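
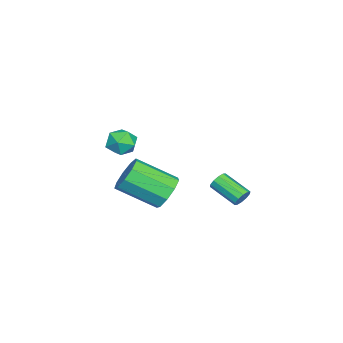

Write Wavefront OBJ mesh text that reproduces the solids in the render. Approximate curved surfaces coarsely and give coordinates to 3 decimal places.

v -2.737 2.526 -2.834
v -2.459 2.628 -2.407
v -3.005 1.316 -1.738
v -3.283 1.214 -2.166
v -2.747 2.765 -2.373
v -3.293 1.454 -1.704
v -3.032 2.811 -2.515
v -3.578 1.5 -1.846
v -3.204 2.748 -2.779
v -3.75 1.437 -2.11
v -3.197 2.6 -3.064
v -3.744 1.289 -2.395
v -3.015 2.424 -3.262
v -3.561 1.112 -2.593
v -2.727 2.286 -3.296
v -3.273 0.975 -2.627
v -2.442 2.24 -3.154
v -2.988 0.929 -2.485
v -2.27 2.303 -2.89
v -2.816 0.992 -2.221
v -2.276 2.451 -2.605
v -2.823 1.14 -1.936
v 2.461 -0.82 3.485
v 3.226 -0.691 3.427
v 2.654 -2.049 3.293
v 3.419 -1.92 3.235
v 3.062 -1.837 3.921
v 2.943 -1.078 4.04
v 2.937 -1.662 2.68
v 2.818 -0.903 2.799
v 3.521 -1.212 2.929
v 3.597 -1.32 3.696
v 2.283 -1.42 3.024
v 2.359 -1.528 3.791
v 0.152 -0.153 -1.217
v 1.067 0.082 -1.049
v 1.343 -1.771 0.045
v 0.428 -2.007 -0.123
v 0.684 0.31 -0.567
v 0.961 -1.543 0.528
v 0.052 0.321 -0.389
v 0.329 -1.532 0.706
v -0.533 0.11 -0.598
v -0.257 -1.743 0.496
v -0.798 -0.224 -1.098
v -0.522 -2.078 -0.003
v -0.618 -0.525 -1.653
v -0.342 -2.379 -0.558
v -0.079 -0.652 -2.004
v 0.198 -2.506 -0.91
v 0.569 -0.546 -1.987
v 0.845 -2.399 -0.893
v 1.022 -0.256 -1.61
v 1.298 -2.109 -0.516
f 2 1 5
f 2 5 3
f 3 5 6
f 3 6 4
f 5 1 7
f 5 7 6
f 6 7 8
f 6 8 4
f 7 1 9
f 7 9 8
f 8 9 10
f 8 10 4
f 9 1 11
f 9 11 10
f 10 11 12
f 10 12 4
f 11 1 13
f 11 13 12
f 12 13 14
f 12 14 4
f 13 1 15
f 13 15 14
f 14 15 16
f 14 16 4
f 15 1 17
f 15 17 16
f 16 17 18
f 16 18 4
f 17 1 19
f 17 19 18
f 18 19 20
f 18 20 4
f 19 1 21
f 19 21 20
f 20 21 22
f 20 22 4
f 21 1 2
f 21 2 22
f 22 2 3
f 22 3 4
f 23 34 28
f 23 28 24
f 23 24 30
f 23 30 33
f 23 33 34
f 24 28 32
f 28 34 27
f 34 33 25
f 33 30 29
f 30 24 31
f 26 32 27
f 26 27 25
f 26 25 29
f 26 29 31
f 26 31 32
f 27 32 28
f 25 27 34
f 29 25 33
f 31 29 30
f 32 31 24
f 36 35 39
f 36 39 37
f 37 39 40
f 37 40 38
f 39 35 41
f 39 41 40
f 40 41 42
f 40 42 38
f 41 35 43
f 41 43 42
f 42 43 44
f 42 44 38
f 43 35 45
f 43 45 44
f 44 45 46
f 44 46 38
f 45 35 47
f 45 47 46
f 46 47 48
f 46 48 38
f 47 35 49
f 47 49 48
f 48 49 50
f 48 50 38
f 49 35 51
f 49 51 50
f 50 51 52
f 50 52 38
f 51 35 53
f 51 53 52
f 52 53 54
f 52 54 38
f 53 35 36
f 53 36 54
f 54 36 37
f 54 37 38



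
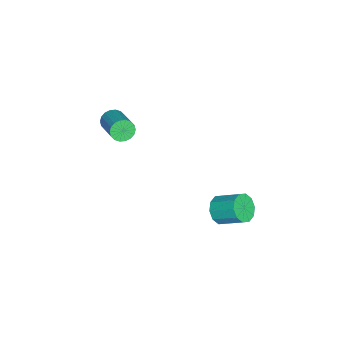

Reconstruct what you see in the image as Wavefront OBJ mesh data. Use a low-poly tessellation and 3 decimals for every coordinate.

v -0.228 -3.816 2.053
v 0.269 -4.172 1.585
v 1.865 -3.12 2.479
v 1.368 -2.764 2.947
v 0.184 -3.892 1.407
v 1.78 -2.84 2.301
v 0.018 -3.597 1.357
v 1.613 -2.545 2.251
v -0.197 -3.345 1.445
v 1.398 -2.293 2.339
v -0.419 -3.186 1.653
v 1.177 -2.135 2.547
v -0.602 -3.152 1.94
v 0.994 -2.101 2.834
v -0.711 -3.25 2.25
v 0.884 -2.198 3.144
v -0.725 -3.46 2.521
v 0.871 -2.408 3.415
v -0.64 -3.74 2.699
v 0.956 -2.688 3.593
v -0.473 -4.035 2.749
v 1.122 -2.983 3.643
v -0.258 -4.287 2.661
v 1.337 -3.235 3.555
v -0.037 -4.445 2.453
v 1.559 -3.394 3.347
v 0.146 -4.479 2.166
v 1.742 -3.428 3.06
v 0.256 -4.382 1.856
v 1.851 -3.33 2.75
v 2.066 3.193 -2.624
v 2.74 2.71 -2.104
v 3.049 4.183 -1.135
v 2.374 4.667 -1.656
v 3.017 2.964 -2.579
v 3.326 4.437 -1.61
v 2.93 3.306 -3.071
v 3.239 4.779 -2.102
v 2.513 3.605 -3.393
v 2.822 5.078 -2.424
v 1.925 3.747 -3.421
v 2.234 5.22 -2.452
v 1.391 3.677 -3.145
v 1.7 5.15 -2.176
v 1.114 3.423 -2.67
v 1.423 4.896 -1.701
v 1.201 3.081 -2.178
v 1.51 4.554 -1.209
v 1.618 2.782 -1.856
v 1.927 4.255 -0.887
v 2.206 2.64 -1.828
v 2.515 4.113 -0.859
f 2 1 5
f 2 5 3
f 3 5 6
f 3 6 4
f 5 1 7
f 5 7 6
f 6 7 8
f 6 8 4
f 7 1 9
f 7 9 8
f 8 9 10
f 8 10 4
f 9 1 11
f 9 11 10
f 10 11 12
f 10 12 4
f 11 1 13
f 11 13 12
f 12 13 14
f 12 14 4
f 13 1 15
f 13 15 14
f 14 15 16
f 14 16 4
f 15 1 17
f 15 17 16
f 16 17 18
f 16 18 4
f 17 1 19
f 17 19 18
f 18 19 20
f 18 20 4
f 19 1 21
f 19 21 20
f 20 21 22
f 20 22 4
f 21 1 23
f 21 23 22
f 22 23 24
f 22 24 4
f 23 1 25
f 23 25 24
f 24 25 26
f 24 26 4
f 25 1 27
f 25 27 26
f 26 27 28
f 26 28 4
f 27 1 29
f 27 29 28
f 28 29 30
f 28 30 4
f 29 1 2
f 29 2 30
f 30 2 3
f 30 3 4
f 32 31 35
f 32 35 33
f 33 35 36
f 33 36 34
f 35 31 37
f 35 37 36
f 36 37 38
f 36 38 34
f 37 31 39
f 37 39 38
f 38 39 40
f 38 40 34
f 39 31 41
f 39 41 40
f 40 41 42
f 40 42 34
f 41 31 43
f 41 43 42
f 42 43 44
f 42 44 34
f 43 31 45
f 43 45 44
f 44 45 46
f 44 46 34
f 45 31 47
f 45 47 46
f 46 47 48
f 46 48 34
f 47 31 49
f 47 49 48
f 48 49 50
f 48 50 34
f 49 31 51
f 49 51 50
f 50 51 52
f 50 52 34
f 51 31 32
f 51 32 52
f 52 32 33
f 52 33 34



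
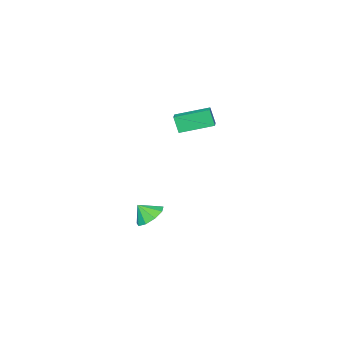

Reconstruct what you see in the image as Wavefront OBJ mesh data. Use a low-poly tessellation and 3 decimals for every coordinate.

v -2.126 -3.144 -4.179
v -1.392 -2.581 -4.28
v -1.654 -3.616 -3.381
v -1.812 -2.322 -3.878
v -2.378 -2.447 -3.617
v -2.826 -2.898 -3.618
v -2.947 -3.464 -3.882
v -2.684 -3.88 -4.285
v -2.159 -3.952 -4.638
v -1.619 -3.645 -4.776
v -1.316 -3.104 -4.634
v -4.928 -1.194 2.672
v -4.914 -1.611 3.657
v -4.267 -0.452 2.976
v -4.253 -0.869 3.962
v -3.447 -2.311 2.178
v -3.433 -2.728 3.164
v -2.786 -1.569 2.483
v -2.772 -1.986 3.468
f 2 1 4
f 2 4 3
f 4 1 5
f 4 5 3
f 5 1 6
f 5 6 3
f 6 1 7
f 6 7 3
f 7 1 8
f 7 8 3
f 8 1 9
f 8 9 3
f 9 1 10
f 9 10 3
f 10 1 11
f 10 11 3
f 11 1 2
f 11 2 3
f 13 15 12
f 16 13 12
f 12 15 14
f 14 16 12
f 13 19 15
f 17 13 16
f 17 19 13
f 15 19 14
f 18 16 14
f 14 19 18
f 18 17 16
f 19 17 18



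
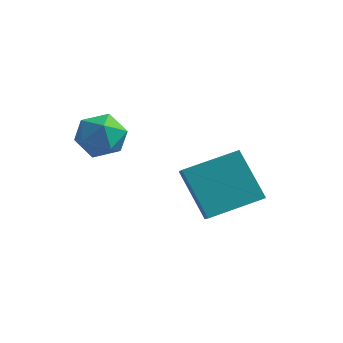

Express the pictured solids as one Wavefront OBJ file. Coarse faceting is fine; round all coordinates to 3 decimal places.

v -2.178 -1.519 2.484
v -1.549 -2.119 2.884
v -3.191 -2.681 2.336
v -2.562 -3.281 2.736
v -2.972 -2.596 3.264
v -2.346 -1.878 3.355
v -2.394 -2.922 1.865
v -1.768 -2.204 1.956
v -1.682 -2.986 2.501
v -2.039 -2.784 3.366
v -2.701 -2.016 1.854
v -3.058 -1.814 2.719
v 0.858 -1.155 -1.089
v -0.386 -0.59 0.546
v 0.362 -0.395 -1.728
v -0.881 0.17 -0.093
v 2.261 0.25 -0.507
v 1.018 0.815 1.128
v 1.766 1.01 -1.146
v 0.522 1.575 0.489
f 1 12 6
f 1 6 2
f 1 2 8
f 1 8 11
f 1 11 12
f 2 6 10
f 6 12 5
f 12 11 3
f 11 8 7
f 8 2 9
f 4 10 5
f 4 5 3
f 4 3 7
f 4 7 9
f 4 9 10
f 5 10 6
f 3 5 12
f 7 3 11
f 9 7 8
f 10 9 2
f 14 16 13
f 17 14 13
f 13 16 15
f 15 17 13
f 14 20 16
f 18 14 17
f 18 20 14
f 16 20 15
f 19 17 15
f 15 20 19
f 19 18 17
f 20 18 19



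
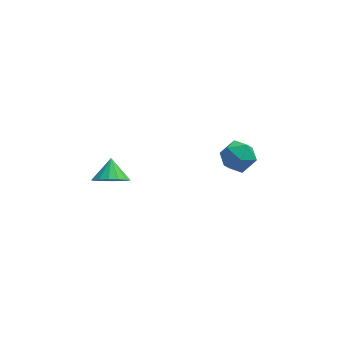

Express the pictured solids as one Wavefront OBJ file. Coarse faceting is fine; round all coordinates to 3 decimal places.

v -3.858 -1.945 1.963
v -3.052 -2.338 2.405
v -3.822 -0.935 2.797
v -2.864 -2.035 2.03
v -2.943 -1.708 1.637
v -3.267 -1.444 1.331
v -3.749 -1.314 1.195
v -4.26 -1.354 1.264
v -4.664 -1.552 1.521
v -4.851 -1.855 1.896
v -4.773 -2.182 2.289
v -4.449 -2.446 2.595
v -3.967 -2.575 2.732
v -3.455 -2.536 2.662
v 2.001 3.202 -1.352
v 2.882 3.656 -1.86
v 3.058 1.904 -0.68
v 3.939 2.358 -1.188
v 3.456 2.886 -0.334
v 2.803 3.688 -0.749
v 3.137 1.872 -1.791
v 2.484 2.674 -2.206
v 3.585 2.834 -2.132
v 3.781 3.461 -1.231
v 2.159 2.099 -1.309
v 2.355 2.726 -0.408
f 2 1 4
f 2 4 3
f 4 1 5
f 4 5 3
f 5 1 6
f 5 6 3
f 6 1 7
f 6 7 3
f 7 1 8
f 7 8 3
f 8 1 9
f 8 9 3
f 9 1 10
f 9 10 3
f 10 1 11
f 10 11 3
f 11 1 12
f 11 12 3
f 12 1 13
f 12 13 3
f 13 1 14
f 13 14 3
f 14 1 2
f 14 2 3
f 15 26 20
f 15 20 16
f 15 16 22
f 15 22 25
f 15 25 26
f 16 20 24
f 20 26 19
f 26 25 17
f 25 22 21
f 22 16 23
f 18 24 19
f 18 19 17
f 18 17 21
f 18 21 23
f 18 23 24
f 19 24 20
f 17 19 26
f 21 17 25
f 23 21 22
f 24 23 16



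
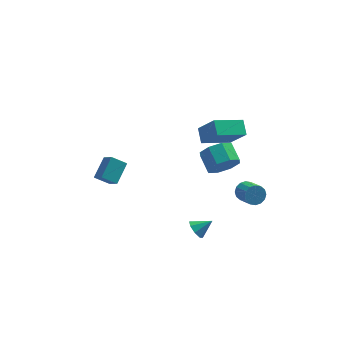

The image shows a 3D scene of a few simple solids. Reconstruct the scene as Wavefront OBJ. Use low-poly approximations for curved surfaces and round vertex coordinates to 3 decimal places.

v -3.253 1.813 -3.372
v -4.105 1.939 -2.808
v -3.623 2.6 -4.109
v -4.475 2.727 -3.545
v -2.585 2.853 -2.595
v -3.437 2.98 -2.031
v -2.955 3.641 -3.332
v -3.807 3.767 -2.768
v 0.439 -3.724 -2.44
v 0.758 -4.048 -2.876
v 1.321 -3.636 -1.86
v 0.764 -3.572 -2.958
v 0.58 -3.186 -2.736
v 0.313 -3.115 -2.341
v 0.119 -3.401 -2.004
v 0.113 -3.876 -1.922
v 0.298 -4.262 -2.144
v 0.565 -4.333 -2.539
v 1.196 0.003 1.492
v 1.941 -0.794 2.835
v 1.134 0.837 2.022
v 1.878 0.04 3.365
v 2.862 0.52 0.875
v 3.606 -0.277 2.218
v 2.799 1.354 1.405
v 3.544 0.557 2.748
v 3.226 -2.68 -0.397
v 3.562 -2.327 0.002
v 3.93 -3.327 0.576
v 3.594 -3.68 0.177
v 3.268 -2.356 0.141
v 3.637 -3.355 0.715
v 2.963 -2.471 0.136
v 3.332 -3.47 0.71
v 2.729 -2.642 -0.012
v 3.097 -3.642 0.562
v 2.627 -2.824 -0.263
v 2.996 -3.823 0.311
v 2.686 -2.967 -0.55
v 3.055 -3.967 0.024
v 2.89 -3.033 -0.796
v 3.258 -4.033 -0.222
v 3.183 -3.005 -0.935
v 3.552 -4.004 -0.361
v 3.488 -2.89 -0.93
v 3.857 -3.889 -0.356
v 3.723 -2.718 -0.782
v 4.091 -3.718 -0.208
v 3.824 -2.537 -0.531
v 4.193 -3.536 0.043
v 3.765 -2.393 -0.244
v 4.134 -3.393 0.33
v 2.959 3.171 -3.821
v 3.448 3.69 -4.577
v 3.13 4.808 -4.016
v 2.641 4.289 -3.259
v 2.682 3.557 -4.746
v 2.364 4.674 -4.185
v 2.078 3.198 -4.372
v 1.76 4.315 -3.811
v 1.99 2.823 -3.675
v 1.672 3.94 -3.114
v 2.47 2.652 -3.064
v 2.152 3.77 -2.503
v 3.236 2.786 -2.895
v 2.918 3.903 -2.334
v 3.84 3.145 -3.269
v 3.522 4.262 -2.708
v 3.928 3.52 -3.966
v 3.61 4.637 -3.405
f 2 4 1
f 5 2 1
f 1 4 3
f 3 5 1
f 2 8 4
f 6 2 5
f 6 8 2
f 4 8 3
f 7 5 3
f 3 8 7
f 7 6 5
f 8 6 7
f 10 9 12
f 10 12 11
f 12 9 13
f 12 13 11
f 13 9 14
f 13 14 11
f 14 9 15
f 14 15 11
f 15 9 16
f 15 16 11
f 16 9 17
f 16 17 11
f 17 9 18
f 17 18 11
f 18 9 10
f 18 10 11
f 20 22 19
f 23 20 19
f 19 22 21
f 21 23 19
f 20 26 22
f 24 20 23
f 24 26 20
f 22 26 21
f 25 23 21
f 21 26 25
f 25 24 23
f 26 24 25
f 28 27 31
f 28 31 29
f 29 31 32
f 29 32 30
f 31 27 33
f 31 33 32
f 32 33 34
f 32 34 30
f 33 27 35
f 33 35 34
f 34 35 36
f 34 36 30
f 35 27 37
f 35 37 36
f 36 37 38
f 36 38 30
f 37 27 39
f 37 39 38
f 38 39 40
f 38 40 30
f 39 27 41
f 39 41 40
f 40 41 42
f 40 42 30
f 41 27 43
f 41 43 42
f 42 43 44
f 42 44 30
f 43 27 45
f 43 45 44
f 44 45 46
f 44 46 30
f 45 27 47
f 45 47 46
f 46 47 48
f 46 48 30
f 47 27 49
f 47 49 48
f 48 49 50
f 48 50 30
f 49 27 51
f 49 51 50
f 50 51 52
f 50 52 30
f 51 27 28
f 51 28 52
f 52 28 29
f 52 29 30
f 54 53 57
f 54 57 55
f 55 57 58
f 55 58 56
f 57 53 59
f 57 59 58
f 58 59 60
f 58 60 56
f 59 53 61
f 59 61 60
f 60 61 62
f 60 62 56
f 61 53 63
f 61 63 62
f 62 63 64
f 62 64 56
f 63 53 65
f 63 65 64
f 64 65 66
f 64 66 56
f 65 53 67
f 65 67 66
f 66 67 68
f 66 68 56
f 67 53 69
f 67 69 68
f 68 69 70
f 68 70 56
f 69 53 54
f 69 54 70
f 70 54 55
f 70 55 56



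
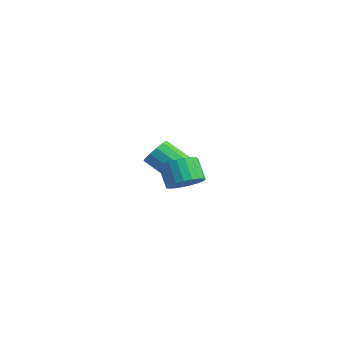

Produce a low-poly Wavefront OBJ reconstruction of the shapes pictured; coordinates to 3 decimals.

v -2.506 -0.036 -3.8
v -1.97 0.062 -3.084
v -3.318 -0.746 -1.964
v -3.854 -0.844 -2.68
v -2.247 0.485 -3.113
v -3.595 -0.323 -1.993
v -2.607 0.743 -3.36
v -3.955 -0.065 -2.24
v -2.935 0.753 -3.747
v -4.283 -0.055 -2.627
v -3.127 0.513 -4.151
v -4.475 -0.295 -3.031
v -3.121 0.099 -4.443
v -4.469 -0.709 -3.323
v -2.92 -0.358 -4.531
v -4.268 -1.166 -3.411
v -2.588 -0.713 -4.387
v -3.936 -1.521 -3.267
v -2.229 -0.853 -4.057
v -3.578 -1.661 -2.937
v -1.959 -0.734 -3.645
v -3.307 -1.542 -2.525
v -1.862 -0.393 -3.282
v -3.21 -1.201 -2.162
v 3.106 -3.694 -1.588
v 3.737 -3.074 -1.165
v 2.904 -2.947 -0.11
v 2.274 -3.566 -0.532
v 3.501 -2.821 -1.381
v 2.669 -2.694 -0.326
v 3.198 -2.719 -1.633
v 2.365 -2.592 -0.578
v 2.878 -2.785 -1.877
v 2.046 -2.658 -0.822
v 2.598 -3.009 -2.071
v 1.766 -2.882 -1.016
v 2.406 -3.351 -2.181
v 1.573 -3.224 -1.126
v 2.335 -3.752 -2.189
v 1.502 -3.625 -1.134
v 2.397 -4.143 -2.093
v 1.565 -4.016 -1.038
v 2.582 -4.457 -1.909
v 1.75 -4.329 -0.854
v 2.858 -4.638 -1.67
v 2.025 -4.511 -0.615
v 3.176 -4.656 -1.416
v 2.344 -4.529 -0.361
v 3.483 -4.508 -1.193
v 2.65 -4.381 -0.137
v 3.724 -4.218 -1.037
v 2.892 -4.091 0.018
v 3.859 -3.839 -0.977
v 3.026 -3.712 0.079
v 3.863 -3.434 -1.022
v 3.031 -3.307 0.033
f 2 1 5
f 2 5 3
f 3 5 6
f 3 6 4
f 5 1 7
f 5 7 6
f 6 7 8
f 6 8 4
f 7 1 9
f 7 9 8
f 8 9 10
f 8 10 4
f 9 1 11
f 9 11 10
f 10 11 12
f 10 12 4
f 11 1 13
f 11 13 12
f 12 13 14
f 12 14 4
f 13 1 15
f 13 15 14
f 14 15 16
f 14 16 4
f 15 1 17
f 15 17 16
f 16 17 18
f 16 18 4
f 17 1 19
f 17 19 18
f 18 19 20
f 18 20 4
f 19 1 21
f 19 21 20
f 20 21 22
f 20 22 4
f 21 1 23
f 21 23 22
f 22 23 24
f 22 24 4
f 23 1 2
f 23 2 24
f 24 2 3
f 24 3 4
f 26 25 29
f 26 29 27
f 27 29 30
f 27 30 28
f 29 25 31
f 29 31 30
f 30 31 32
f 30 32 28
f 31 25 33
f 31 33 32
f 32 33 34
f 32 34 28
f 33 25 35
f 33 35 34
f 34 35 36
f 34 36 28
f 35 25 37
f 35 37 36
f 36 37 38
f 36 38 28
f 37 25 39
f 37 39 38
f 38 39 40
f 38 40 28
f 39 25 41
f 39 41 40
f 40 41 42
f 40 42 28
f 41 25 43
f 41 43 42
f 42 43 44
f 42 44 28
f 43 25 45
f 43 45 44
f 44 45 46
f 44 46 28
f 45 25 47
f 45 47 46
f 46 47 48
f 46 48 28
f 47 25 49
f 47 49 48
f 48 49 50
f 48 50 28
f 49 25 51
f 49 51 50
f 50 51 52
f 50 52 28
f 51 25 53
f 51 53 52
f 52 53 54
f 52 54 28
f 53 25 55
f 53 55 54
f 54 55 56
f 54 56 28
f 55 25 26
f 55 26 56
f 56 26 27
f 56 27 28



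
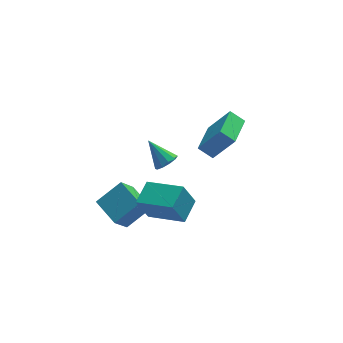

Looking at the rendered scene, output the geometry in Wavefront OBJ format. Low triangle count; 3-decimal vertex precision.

v -4.174 -1.142 -2.407
v -2.778 -0.788 -1.448
v -4.804 0.373 -2.048
v -3.408 0.727 -1.089
v -3.412 -0.507 -3.751
v -2.016 -0.153 -2.792
v -4.042 1.008 -3.392
v -2.646 1.362 -2.433
v -1.366 -0.703 1.661
v -0.97 -0.976 2.141
v -2.074 0.203 2.759
v -0.774 -0.638 1.989
v -0.804 -0.324 1.711
v -1.048 -0.155 1.414
v -1.414 -0.195 1.211
v -1.762 -0.429 1.18
v -1.958 -0.768 1.333
v -1.928 -1.082 1.611
v -1.684 -1.251 1.908
v -1.318 -1.211 2.111
v 1.706 1.748 -1.423
v 2.762 1.305 0.253
v 1.02 2.218 -0.867
v 2.077 1.775 0.809
v 2.703 3.425 -1.609
v 3.76 2.982 0.067
v 2.018 3.895 -1.053
v 3.074 3.452 0.623
v -0.864 -2.466 -1.74
v -1.493 -2.468 -0.29
v -2.418 -1.077 -2.412
v -3.047 -1.079 -0.963
v -0.033 -1.361 -1.377
v -0.662 -1.363 0.072
v -1.587 0.028 -2.05
v -2.216 0.026 -0.6
f 2 4 1
f 5 2 1
f 1 4 3
f 3 5 1
f 2 8 4
f 6 2 5
f 6 8 2
f 4 8 3
f 7 5 3
f 3 8 7
f 7 6 5
f 8 6 7
f 10 9 12
f 10 12 11
f 12 9 13
f 12 13 11
f 13 9 14
f 13 14 11
f 14 9 15
f 14 15 11
f 15 9 16
f 15 16 11
f 16 9 17
f 16 17 11
f 17 9 18
f 17 18 11
f 18 9 19
f 18 19 11
f 19 9 20
f 19 20 11
f 20 9 10
f 20 10 11
f 22 24 21
f 25 22 21
f 21 24 23
f 23 25 21
f 22 28 24
f 26 22 25
f 26 28 22
f 24 28 23
f 27 25 23
f 23 28 27
f 27 26 25
f 28 26 27
f 30 32 29
f 33 30 29
f 29 32 31
f 31 33 29
f 30 36 32
f 34 30 33
f 34 36 30
f 32 36 31
f 35 33 31
f 31 36 35
f 35 34 33
f 36 34 35



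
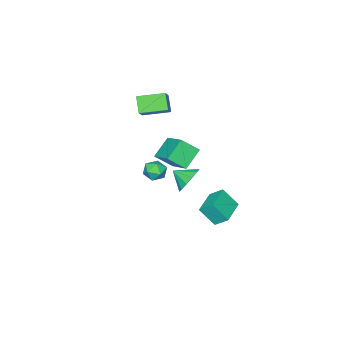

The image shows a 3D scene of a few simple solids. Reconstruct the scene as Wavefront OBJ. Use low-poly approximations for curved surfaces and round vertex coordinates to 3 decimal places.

v -2.123 3.648 -1.423
v -1.678 2.836 -0.321
v -2.383 4.423 -0.748
v -1.938 3.611 0.355
v -0.542 4.309 -1.575
v -0.097 3.497 -0.472
v -0.802 5.084 -0.899
v -0.357 4.272 0.203
v -3.209 -1.583 -0.833
v -4.432 -1.666 0.165
v -2.529 0.181 0.148
v -3.751 0.098 1.145
v -2.449 -2.358 0.035
v -3.671 -2.441 1.032
v -1.768 -0.594 1.015
v -2.991 -0.677 2.013
v 0.574 3.383 2.334
v 0.94 3.941 3.024
v 0.946 2.457 2.886
v 0.433 3.827 3.174
v -0.029 3.571 3.057
v -0.3 3.256 2.711
v -0.294 2.981 2.246
v -0.012 2.833 1.808
v 0.456 2.86 1.537
v 0.961 3.053 1.52
v 1.343 3.351 1.761
v 1.481 3.658 2.184
v 1.331 3.879 2.654
v -4.693 -3.372 3.87
v -3.598 -2.557 4.933
v -4.25 -2.719 2.913
v -3.156 -1.904 3.976
v -3.504 -4.596 3.584
v -2.41 -3.781 4.647
v -3.062 -3.943 2.627
v -1.967 -3.128 3.69
v -4.534 -3.724 -2.863
v -4.045 -3.098 -3.068
v -3.575 -4.222 -2.092
v -3.086 -3.596 -2.297
v -3.746 -3.464 -1.828
v -4.339 -3.157 -2.304
v -3.281 -4.163 -2.856
v -3.874 -3.856 -3.332
v -3.271 -3.369 -3.063
v -3.558 -2.938 -2.428
v -4.062 -4.382 -2.732
v -4.349 -3.951 -2.097
f 2 4 1
f 5 2 1
f 1 4 3
f 3 5 1
f 2 8 4
f 6 2 5
f 6 8 2
f 4 8 3
f 7 5 3
f 3 8 7
f 7 6 5
f 8 6 7
f 10 12 9
f 13 10 9
f 9 12 11
f 11 13 9
f 10 16 12
f 14 10 13
f 14 16 10
f 12 16 11
f 15 13 11
f 11 16 15
f 15 14 13
f 16 14 15
f 18 17 20
f 18 20 19
f 20 17 21
f 20 21 19
f 21 17 22
f 21 22 19
f 22 17 23
f 22 23 19
f 23 17 24
f 23 24 19
f 24 17 25
f 24 25 19
f 25 17 26
f 25 26 19
f 26 17 27
f 26 27 19
f 27 17 28
f 27 28 19
f 28 17 29
f 28 29 19
f 29 17 18
f 29 18 19
f 31 33 30
f 34 31 30
f 30 33 32
f 32 34 30
f 31 37 33
f 35 31 34
f 35 37 31
f 33 37 32
f 36 34 32
f 32 37 36
f 36 35 34
f 37 35 36
f 38 49 43
f 38 43 39
f 38 39 45
f 38 45 48
f 38 48 49
f 39 43 47
f 43 49 42
f 49 48 40
f 48 45 44
f 45 39 46
f 41 47 42
f 41 42 40
f 41 40 44
f 41 44 46
f 41 46 47
f 42 47 43
f 40 42 49
f 44 40 48
f 46 44 45
f 47 46 39



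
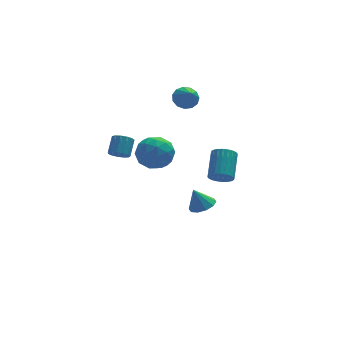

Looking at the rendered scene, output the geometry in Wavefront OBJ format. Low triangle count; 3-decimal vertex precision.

v 0.605 1.853 2.976
v 1.167 1.557 2.616
v 0.675 0.907 3.864
v 1.329 1.822 2.886
v 1.261 2.097 3.184
v 0.984 2.295 3.416
v 0.588 2.352 3.508
v 0.196 2.251 3.431
v -0.065 2.023 3.21
v -0.114 1.742 2.914
v 0.066 1.496 2.638
v 0.416 1.363 2.469
v 0.827 1.386 2.461
v 1.577 -1.64 -1.052
v 2.227 -1.755 -1.254
v 2.752 -0.456 -0.311
v 2.103 -0.34 -0.108
v 2.142 -1.584 -1.444
v 2.668 -0.284 -0.5
v 1.972 -1.421 -1.574
v 2.497 -0.121 -0.63
v 1.741 -1.291 -1.624
v 2.267 0.009 -0.68
v 1.486 -1.214 -1.587
v 2.011 0.085 -0.644
v 1.244 -1.202 -1.469
v 1.77 0.097 -0.525
v 1.053 -1.257 -1.287
v 1.579 0.043 -0.343
v 0.942 -1.37 -1.07
v 1.468 -0.071 -0.126
v 0.928 -1.524 -0.849
v 1.453 -0.225 0.094
v 1.012 -1.696 -0.66
v 1.538 -0.396 0.284
v 1.183 -1.859 -0.53
v 1.708 -0.559 0.414
v 1.413 -1.989 -0.48
v 1.939 -0.689 0.464
v 1.669 -2.065 -0.516
v 2.194 -0.766 0.427
v 1.91 -2.077 -0.635
v 2.436 -0.778 0.309
v 2.101 -2.023 -0.817
v 2.627 -0.723 0.127
v 2.212 -1.909 -1.034
v 2.738 -0.61 -0.09
v -2.1 -2.11 1.968
v -1.577 -2.403 2.832
v -2.803 -3.657 1.868
v -2.28 -3.95 2.732
v -3.056 -3.244 2.802
v -2.622 -2.288 2.863
v -1.758 -3.772 1.837
v -1.324 -2.816 1.898
v -1.366 -3.43 2.751
v -2.168 -3.104 3.347
v -2.212 -2.956 1.353
v -3.014 -2.63 1.949
v -1.777 -2.121 2.409
v -2.603 -3.939 2.291
v -3.059 -3.524 2.332
v -2.752 -3.697 2.84
v -2.391 -2.054 2.427
v -2.084 -2.226 2.935
v -2.953 -2.72 2.917
v -2.296 -3.834 1.765
v -1.989 -4.006 2.273
v -1.628 -2.363 1.86
v -1.321 -2.536 2.368
v -1.427 -3.34 1.783
v -1.345 -2.897 2.869
v -1.758 -3.806 2.81
v -1.452 -3.701 2.284
v -1.196 -3.139 2.32
v -1.817 -2.705 3.219
v -2.23 -3.614 3.161
v -2.686 -3.2 3.202
v -2.431 -2.638 3.238
v -1.693 -3.309 3.171
v -2.15 -2.446 1.539
v -2.563 -3.355 1.481
v -1.949 -3.422 1.462
v -1.694 -2.86 1.498
v -2.622 -2.254 1.89
v -3.035 -3.163 1.831
v -3.184 -2.921 2.38
v -2.928 -2.359 2.416
v -2.687 -2.751 1.529
v 1.116 0.211 -4.373
v 1.808 0.027 -4.064
v 0.664 0.429 -3.227
v 1.807 0.5 -4.155
v 1.541 0.863 -4.329
v 1.113 0.977 -4.519
v 0.686 0.798 -4.654
v 0.423 0.395 -4.681
v 0.425 -0.078 -4.59
v 0.69 -0.441 -4.416
v 1.118 -0.555 -4.226
v 1.545 -0.376 -4.091
v -3.352 0.048 0.401
v -3.031 0.3 -0.025
v -2.647 1.025 0.693
v -2.968 0.772 1.119
v -3.325 0.456 -0.025
v -2.941 1.18 0.694
v -3.628 0.481 0.111
v -3.244 1.206 0.829
v -3.843 0.37 0.339
v -3.458 1.094 1.057
v -3.902 0.156 0.586
v -3.518 0.88 1.304
v -3.786 -0.093 0.775
v -3.402 0.632 1.493
v -3.533 -0.296 0.845
v -3.149 0.428 1.563
v -3.222 -0.391 0.774
v -2.838 0.334 1.492
v -2.953 -0.346 0.584
v -2.569 0.378 1.303
v -2.81 -0.176 0.337
v -2.426 0.548 1.055
v -2.839 0.065 0.11
v -2.455 0.789 0.828
f 2 1 4
f 2 4 3
f 4 1 5
f 4 5 3
f 5 1 6
f 5 6 3
f 6 1 7
f 6 7 3
f 7 1 8
f 7 8 3
f 8 1 9
f 8 9 3
f 9 1 10
f 9 10 3
f 10 1 11
f 10 11 3
f 11 1 12
f 11 12 3
f 12 1 13
f 12 13 3
f 13 1 2
f 13 2 3
f 15 14 18
f 15 18 16
f 16 18 19
f 16 19 17
f 18 14 20
f 18 20 19
f 19 20 21
f 19 21 17
f 20 14 22
f 20 22 21
f 21 22 23
f 21 23 17
f 22 14 24
f 22 24 23
f 23 24 25
f 23 25 17
f 24 14 26
f 24 26 25
f 25 26 27
f 25 27 17
f 26 14 28
f 26 28 27
f 27 28 29
f 27 29 17
f 28 14 30
f 28 30 29
f 29 30 31
f 29 31 17
f 30 14 32
f 30 32 31
f 31 32 33
f 31 33 17
f 32 14 34
f 32 34 33
f 33 34 35
f 33 35 17
f 34 14 36
f 34 36 35
f 35 36 37
f 35 37 17
f 36 14 38
f 36 38 37
f 37 38 39
f 37 39 17
f 38 14 40
f 38 40 39
f 39 40 41
f 39 41 17
f 40 14 42
f 40 42 41
f 41 42 43
f 41 43 17
f 42 14 44
f 42 44 43
f 43 44 45
f 43 45 17
f 44 14 46
f 44 46 45
f 45 46 47
f 45 47 17
f 46 14 15
f 46 15 47
f 47 15 16
f 47 16 17
f 48 85 64
f 85 59 88
f 64 88 53
f 85 88 64
f 48 64 60
f 64 53 65
f 60 65 49
f 64 65 60
f 48 60 69
f 60 49 70
f 69 70 55
f 60 70 69
f 48 69 81
f 69 55 84
f 81 84 58
f 69 84 81
f 48 81 85
f 81 58 89
f 85 89 59
f 81 89 85
f 49 65 76
f 65 53 79
f 76 79 57
f 65 79 76
f 53 88 66
f 88 59 87
f 66 87 52
f 88 87 66
f 59 89 86
f 89 58 82
f 86 82 50
f 89 82 86
f 58 84 83
f 84 55 71
f 83 71 54
f 84 71 83
f 55 70 75
f 70 49 72
f 75 72 56
f 70 72 75
f 51 77 63
f 77 57 78
f 63 78 52
f 77 78 63
f 51 63 61
f 63 52 62
f 61 62 50
f 63 62 61
f 51 61 68
f 61 50 67
f 68 67 54
f 61 67 68
f 51 68 73
f 68 54 74
f 73 74 56
f 68 74 73
f 51 73 77
f 73 56 80
f 77 80 57
f 73 80 77
f 52 78 66
f 78 57 79
f 66 79 53
f 78 79 66
f 50 62 86
f 62 52 87
f 86 87 59
f 62 87 86
f 54 67 83
f 67 50 82
f 83 82 58
f 67 82 83
f 56 74 75
f 74 54 71
f 75 71 55
f 74 71 75
f 57 80 76
f 80 56 72
f 76 72 49
f 80 72 76
f 91 90 93
f 91 93 92
f 93 90 94
f 93 94 92
f 94 90 95
f 94 95 92
f 95 90 96
f 95 96 92
f 96 90 97
f 96 97 92
f 97 90 98
f 97 98 92
f 98 90 99
f 98 99 92
f 99 90 100
f 99 100 92
f 100 90 101
f 100 101 92
f 101 90 91
f 101 91 92
f 103 102 106
f 103 106 104
f 104 106 107
f 104 107 105
f 106 102 108
f 106 108 107
f 107 108 109
f 107 109 105
f 108 102 110
f 108 110 109
f 109 110 111
f 109 111 105
f 110 102 112
f 110 112 111
f 111 112 113
f 111 113 105
f 112 102 114
f 112 114 113
f 113 114 115
f 113 115 105
f 114 102 116
f 114 116 115
f 115 116 117
f 115 117 105
f 116 102 118
f 116 118 117
f 117 118 119
f 117 119 105
f 118 102 120
f 118 120 119
f 119 120 121
f 119 121 105
f 120 102 122
f 120 122 121
f 121 122 123
f 121 123 105
f 122 102 124
f 122 124 123
f 123 124 125
f 123 125 105
f 124 102 103
f 124 103 125
f 125 103 104
f 125 104 105



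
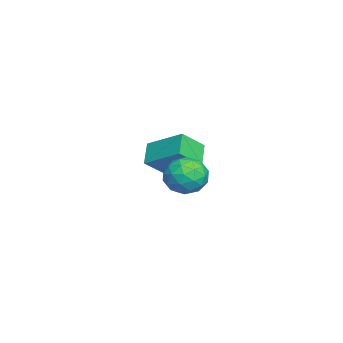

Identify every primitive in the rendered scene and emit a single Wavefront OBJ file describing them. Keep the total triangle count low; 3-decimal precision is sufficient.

v -0.339 -0.296 -0.907
v 0.12 -0.742 -1.033
v -0.98 -0.758 -1.607
v -0.521 -1.204 -1.733
v -0.823 -1.2 -1.155
v -0.427 -0.915 -0.722
v -0.433 -0.585 -1.918
v -0.037 -0.3 -1.485
v 0.061 -0.921 -1.657
v -0.18 -1.301 -1.186
v -0.68 -0.199 -1.454
v -0.921 -0.579 -0.983
v -0.053 -0.479 -0.909
v -0.807 -1.021 -1.731
v -0.984 -1.019 -1.391
v -0.715 -1.281 -1.465
v -0.375 -0.58 -0.726
v -0.105 -0.843 -0.8
v -0.659 -1.112 -0.872
v -0.755 -0.657 -1.84
v -0.485 -0.92 -1.914
v -0.145 -0.219 -1.175
v 0.124 -0.481 -1.249
v -0.201 -0.388 -1.768
v 0.182 -0.846 -1.35
v -0.195 -1.117 -1.761
v -0.143 -0.753 -1.87
v 0.09 -0.586 -1.616
v 0.04 -1.07 -1.073
v -0.336 -1.341 -1.484
v -0.514 -1.339 -1.144
v -0.281 -1.171 -0.89
v 0.006 -1.174 -1.44
v -0.524 -0.159 -1.156
v -0.9 -0.43 -1.567
v -0.579 -0.329 -1.75
v -0.346 -0.161 -1.496
v -0.665 -0.383 -0.879
v -1.042 -0.654 -1.29
v -0.95 -0.914 -1.024
v -0.717 -0.747 -0.77
v -0.866 -0.326 -1.2
v -3.921 -2.184 -1.748
v -3.441 -1.149 -1.105
v -4.356 -1.602 -2.361
v -3.875 -0.566 -1.717
v -3.265 -2.194 -2.223
v -2.784 -1.158 -1.579
v -3.699 -1.611 -2.835
v -3.219 -0.576 -2.192
f 1 38 17
f 38 12 41
f 17 41 6
f 38 41 17
f 1 17 13
f 17 6 18
f 13 18 2
f 17 18 13
f 1 13 22
f 13 2 23
f 22 23 8
f 13 23 22
f 1 22 34
f 22 8 37
f 34 37 11
f 22 37 34
f 1 34 38
f 34 11 42
f 38 42 12
f 34 42 38
f 2 18 29
f 18 6 32
f 29 32 10
f 18 32 29
f 6 41 19
f 41 12 40
f 19 40 5
f 41 40 19
f 12 42 39
f 42 11 35
f 39 35 3
f 42 35 39
f 11 37 36
f 37 8 24
f 36 24 7
f 37 24 36
f 8 23 28
f 23 2 25
f 28 25 9
f 23 25 28
f 4 30 16
f 30 10 31
f 16 31 5
f 30 31 16
f 4 16 14
f 16 5 15
f 14 15 3
f 16 15 14
f 4 14 21
f 14 3 20
f 21 20 7
f 14 20 21
f 4 21 26
f 21 7 27
f 26 27 9
f 21 27 26
f 4 26 30
f 26 9 33
f 30 33 10
f 26 33 30
f 5 31 19
f 31 10 32
f 19 32 6
f 31 32 19
f 3 15 39
f 15 5 40
f 39 40 12
f 15 40 39
f 7 20 36
f 20 3 35
f 36 35 11
f 20 35 36
f 9 27 28
f 27 7 24
f 28 24 8
f 27 24 28
f 10 33 29
f 33 9 25
f 29 25 2
f 33 25 29
f 44 46 43
f 47 44 43
f 43 46 45
f 45 47 43
f 44 50 46
f 48 44 47
f 48 50 44
f 46 50 45
f 49 47 45
f 45 50 49
f 49 48 47
f 50 48 49



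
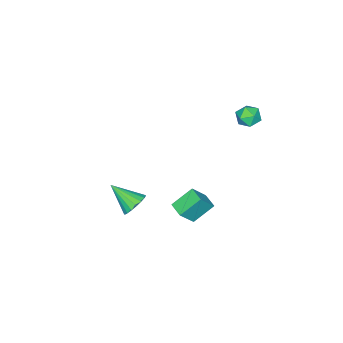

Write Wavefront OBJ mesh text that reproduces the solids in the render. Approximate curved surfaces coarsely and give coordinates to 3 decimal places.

v 0.98 -2.116 -4.34
v 1.614 -2.444 -4.904
v 1.16 -3.724 -3.2
v 1.832 -2.231 -4.638
v 1.881 -1.995 -4.312
v 1.752 -1.783 -3.992
v 1.47 -1.636 -3.742
v 1.09 -1.585 -3.609
v 0.689 -1.639 -3.622
v 0.346 -1.787 -3.777
v 0.128 -2 -4.043
v 0.078 -2.237 -4.368
v 0.208 -2.449 -4.688
v 0.49 -2.595 -4.939
v 0.869 -2.646 -5.071
v 1.271 -2.593 -5.059
v 2.243 2.301 -1.185
v 1.178 2.943 -0.226
v 2.682 3.172 -1.28
v 1.618 3.814 -0.321
v 3.122 1.986 0.001
v 2.058 2.628 0.96
v 3.562 2.857 -0.094
v 2.497 3.499 0.865
v -3.549 3.261 4.202
v -3.244 3.681 3.567
v -2.796 2.219 3.873
v -2.491 2.639 3.238
v -2.3 2.859 4.005
v -2.765 3.502 4.208
v -3.275 2.398 3.232
v -3.74 3.041 3.435
v -3.075 3.148 2.968
v -2.472 3.433 3.445
v -3.568 2.467 3.995
v -2.965 2.752 4.472
f 2 1 4
f 2 4 3
f 4 1 5
f 4 5 3
f 5 1 6
f 5 6 3
f 6 1 7
f 6 7 3
f 7 1 8
f 7 8 3
f 8 1 9
f 8 9 3
f 9 1 10
f 9 10 3
f 10 1 11
f 10 11 3
f 11 1 12
f 11 12 3
f 12 1 13
f 12 13 3
f 13 1 14
f 13 14 3
f 14 1 15
f 14 15 3
f 15 1 16
f 15 16 3
f 16 1 2
f 16 2 3
f 18 20 17
f 21 18 17
f 17 20 19
f 19 21 17
f 18 24 20
f 22 18 21
f 22 24 18
f 20 24 19
f 23 21 19
f 19 24 23
f 23 22 21
f 24 22 23
f 25 36 30
f 25 30 26
f 25 26 32
f 25 32 35
f 25 35 36
f 26 30 34
f 30 36 29
f 36 35 27
f 35 32 31
f 32 26 33
f 28 34 29
f 28 29 27
f 28 27 31
f 28 31 33
f 28 33 34
f 29 34 30
f 27 29 36
f 31 27 35
f 33 31 32
f 34 33 26



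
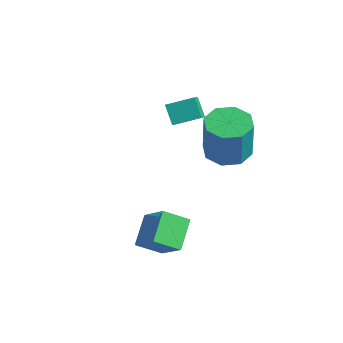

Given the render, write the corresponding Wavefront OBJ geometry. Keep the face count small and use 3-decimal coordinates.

v -1.607 -0.464 -2.119
v -0.512 -0.564 -1.013
v -1.008 0.262 -2.647
v 0.088 0.162 -1.541
v -1.028 -1.422 -2.779
v 0.068 -1.522 -1.673
v -0.428 -0.696 -3.307
v 0.667 -0.796 -2.201
v -4.242 3.404 -1.03
v -4.857 3.6 -0.376
v -3.605 4.259 -0.689
v -4.22 4.456 -0.034
v -3.74 2.764 -0.366
v -4.355 2.961 0.289
v -3.103 3.62 -0.024
v -3.718 3.816 0.63
v -1.224 3.156 -0.353
v -0.462 3.651 -0.39
v -0.293 3.52 1.357
v -1.056 3.024 1.393
v -1.031 4.044 -0.305
v -0.862 3.912 1.442
v -1.713 3.916 -0.249
v -1.545 3.785 1.498
v -2.109 3.343 -0.254
v -1.941 3.212 1.493
v -1.987 2.66 -0.317
v -1.818 2.529 1.43
v -1.418 2.268 -0.402
v -1.249 2.136 1.345
v -0.735 2.395 -0.458
v -0.567 2.264 1.289
v -0.339 2.968 -0.453
v -0.171 2.837 1.294
f 2 4 1
f 5 2 1
f 1 4 3
f 3 5 1
f 2 8 4
f 6 2 5
f 6 8 2
f 4 8 3
f 7 5 3
f 3 8 7
f 7 6 5
f 8 6 7
f 10 12 9
f 13 10 9
f 9 12 11
f 11 13 9
f 10 16 12
f 14 10 13
f 14 16 10
f 12 16 11
f 15 13 11
f 11 16 15
f 15 14 13
f 16 14 15
f 18 17 21
f 18 21 19
f 19 21 22
f 19 22 20
f 21 17 23
f 21 23 22
f 22 23 24
f 22 24 20
f 23 17 25
f 23 25 24
f 24 25 26
f 24 26 20
f 25 17 27
f 25 27 26
f 26 27 28
f 26 28 20
f 27 17 29
f 27 29 28
f 28 29 30
f 28 30 20
f 29 17 31
f 29 31 30
f 30 31 32
f 30 32 20
f 31 17 33
f 31 33 32
f 32 33 34
f 32 34 20
f 33 17 18
f 33 18 34
f 34 18 19
f 34 19 20



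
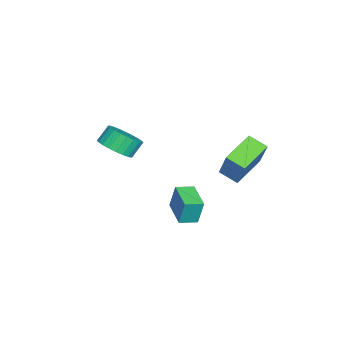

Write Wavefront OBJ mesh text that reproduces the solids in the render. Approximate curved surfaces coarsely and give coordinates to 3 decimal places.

v 2.092 0.738 -2.637
v 2.11 1.042 -1.239
v 1.608 1.584 -2.814
v 1.626 1.887 -1.416
v 3.514 1.513 -2.824
v 3.532 1.816 -1.426
v 3.03 2.358 -3.001
v 3.048 2.662 -1.603
v -4.963 3.102 -2.874
v -4.038 3.63 -1.064
v -4.626 4.139 -3.349
v -3.701 4.668 -1.539
v -3.199 2.232 -3.521
v -2.274 2.761 -1.711
v -2.862 3.27 -3.996
v -1.937 3.798 -2.186
v -0.94 -2.772 -0.949
v -0.071 -2.852 -0.365
v -0.592 -2.389 0.473
v -1.46 -2.308 -0.111
v -0.018 -2.483 -0.536
v -0.539 -2.02 0.302
v -0.106 -2.159 -0.77
v -0.627 -1.695 0.068
v -0.321 -1.927 -1.031
v -0.842 -1.464 -0.193
v -0.63 -1.825 -1.28
v -1.151 -1.361 -0.442
v -0.986 -1.866 -1.478
v -1.507 -1.403 -0.64
v -1.335 -2.045 -1.596
v -1.856 -1.582 -0.758
v -1.624 -2.335 -1.615
v -2.144 -1.872 -0.777
v -1.808 -2.691 -1.533
v -2.329 -2.228 -0.695
v -1.861 -3.06 -1.362
v -2.382 -2.597 -0.524
v -1.773 -3.385 -1.128
v -2.294 -2.921 -0.29
v -1.558 -3.616 -0.867
v -2.079 -3.153 -0.029
v -1.249 -3.719 -0.618
v -1.77 -3.255 0.22
v -0.893 -3.677 -0.42
v -1.414 -3.214 0.418
v -0.544 -3.498 -0.302
v -1.065 -3.035 0.536
v -0.256 -3.208 -0.283
v -0.776 -2.745 0.555
f 2 4 1
f 5 2 1
f 1 4 3
f 3 5 1
f 2 8 4
f 6 2 5
f 6 8 2
f 4 8 3
f 7 5 3
f 3 8 7
f 7 6 5
f 8 6 7
f 10 12 9
f 13 10 9
f 9 12 11
f 11 13 9
f 10 16 12
f 14 10 13
f 14 16 10
f 12 16 11
f 15 13 11
f 11 16 15
f 15 14 13
f 16 14 15
f 18 17 21
f 18 21 19
f 19 21 22
f 19 22 20
f 21 17 23
f 21 23 22
f 22 23 24
f 22 24 20
f 23 17 25
f 23 25 24
f 24 25 26
f 24 26 20
f 25 17 27
f 25 27 26
f 26 27 28
f 26 28 20
f 27 17 29
f 27 29 28
f 28 29 30
f 28 30 20
f 29 17 31
f 29 31 30
f 30 31 32
f 30 32 20
f 31 17 33
f 31 33 32
f 32 33 34
f 32 34 20
f 33 17 35
f 33 35 34
f 34 35 36
f 34 36 20
f 35 17 37
f 35 37 36
f 36 37 38
f 36 38 20
f 37 17 39
f 37 39 38
f 38 39 40
f 38 40 20
f 39 17 41
f 39 41 40
f 40 41 42
f 40 42 20
f 41 17 43
f 41 43 42
f 42 43 44
f 42 44 20
f 43 17 45
f 43 45 44
f 44 45 46
f 44 46 20
f 45 17 47
f 45 47 46
f 46 47 48
f 46 48 20
f 47 17 49
f 47 49 48
f 48 49 50
f 48 50 20
f 49 17 18
f 49 18 50
f 50 18 19
f 50 19 20



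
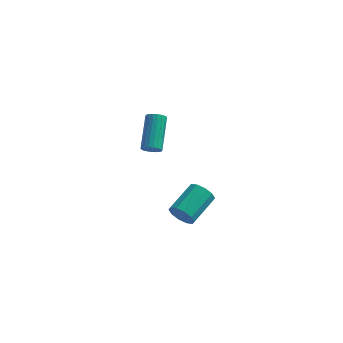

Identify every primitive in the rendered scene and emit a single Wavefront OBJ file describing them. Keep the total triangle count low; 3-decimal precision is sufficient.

v -1.919 2.85 0.14
v -1.415 2.753 0.338
v -1.597 4.434 1.618
v -2.101 4.53 1.42
v -1.372 2.892 0.162
v -1.553 4.573 1.442
v -1.422 3.024 -0.018
v -1.603 4.704 1.262
v -1.559 3.126 -0.171
v -1.74 4.806 1.109
v -1.758 3.179 -0.27
v -1.939 4.86 1.01
v -1.985 3.176 -0.298
v -2.166 4.857 0.982
v -2.201 3.117 -0.25
v -2.382 4.797 1.03
v -2.368 3.011 -0.135
v -2.549 4.691 1.145
v -2.457 2.877 0.028
v -2.638 4.558 1.308
v -2.454 2.739 0.21
v -2.635 4.419 1.49
v -2.358 2.62 0.38
v -2.539 4.3 1.66
v -2.186 2.54 0.508
v -2.367 4.221 1.788
v -1.968 2.515 0.573
v -2.149 4.195 1.853
v -1.742 2.547 0.563
v -1.923 4.227 1.843
v -1.546 2.631 0.48
v -1.728 4.311 1.76
v 1.065 -2.975 0.337
v 1.297 -3.317 0.939
v 1.928 -1.786 1.564
v 1.695 -1.445 0.963
v 1.63 -3.33 0.634
v 2.261 -1.799 1.26
v 1.746 -3.207 0.216
v 2.377 -1.676 0.841
v 1.602 -2.996 -0.156
v 2.233 -1.465 0.47
v 1.253 -2.777 -0.339
v 1.884 -1.246 0.286
v 0.832 -2.634 -0.264
v 1.463 -1.103 0.361
v 0.499 -2.621 0.04
v 1.13 -1.09 0.666
v 0.383 -2.744 0.459
v 1.014 -1.213 1.084
v 0.527 -2.955 0.83
v 1.158 -1.424 1.456
v 0.876 -3.174 1.014
v 1.507 -1.643 1.639
f 2 1 5
f 2 5 3
f 3 5 6
f 3 6 4
f 5 1 7
f 5 7 6
f 6 7 8
f 6 8 4
f 7 1 9
f 7 9 8
f 8 9 10
f 8 10 4
f 9 1 11
f 9 11 10
f 10 11 12
f 10 12 4
f 11 1 13
f 11 13 12
f 12 13 14
f 12 14 4
f 13 1 15
f 13 15 14
f 14 15 16
f 14 16 4
f 15 1 17
f 15 17 16
f 16 17 18
f 16 18 4
f 17 1 19
f 17 19 18
f 18 19 20
f 18 20 4
f 19 1 21
f 19 21 20
f 20 21 22
f 20 22 4
f 21 1 23
f 21 23 22
f 22 23 24
f 22 24 4
f 23 1 25
f 23 25 24
f 24 25 26
f 24 26 4
f 25 1 27
f 25 27 26
f 26 27 28
f 26 28 4
f 27 1 29
f 27 29 28
f 28 29 30
f 28 30 4
f 29 1 31
f 29 31 30
f 30 31 32
f 30 32 4
f 31 1 2
f 31 2 32
f 32 2 3
f 32 3 4
f 34 33 37
f 34 37 35
f 35 37 38
f 35 38 36
f 37 33 39
f 37 39 38
f 38 39 40
f 38 40 36
f 39 33 41
f 39 41 40
f 40 41 42
f 40 42 36
f 41 33 43
f 41 43 42
f 42 43 44
f 42 44 36
f 43 33 45
f 43 45 44
f 44 45 46
f 44 46 36
f 45 33 47
f 45 47 46
f 46 47 48
f 46 48 36
f 47 33 49
f 47 49 48
f 48 49 50
f 48 50 36
f 49 33 51
f 49 51 50
f 50 51 52
f 50 52 36
f 51 33 53
f 51 53 52
f 52 53 54
f 52 54 36
f 53 33 34
f 53 34 54
f 54 34 35
f 54 35 36



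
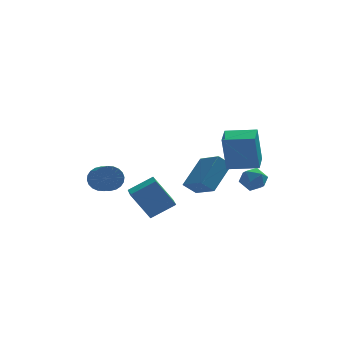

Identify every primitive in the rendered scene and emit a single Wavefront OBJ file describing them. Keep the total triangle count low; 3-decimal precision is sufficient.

v 1.419 -2.974 2.135
v 1.166 -3.027 4.088
v 1.775 -1.81 2.213
v 1.522 -1.862 4.166
v 2.898 -3.438 2.314
v 2.645 -3.49 4.267
v 3.254 -2.273 2.392
v 3.001 -2.326 4.345
v -3.929 1.353 -0.112
v -3.37 1.169 -0.609
v -3.232 -0.316 0.096
v -3.791 -0.133 0.592
v -3.212 1.291 -0.384
v -3.073 -0.195 0.32
v -3.162 1.421 -0.118
v -3.024 -0.064 0.586
v -3.23 1.542 0.149
v -3.091 0.056 0.853
v -3.404 1.633 0.376
v -3.265 0.148 1.08
v -3.658 1.682 0.529
v -3.519 0.196 1.233
v -3.953 1.681 0.584
v -3.815 0.195 1.288
v -4.245 1.63 0.533
v -4.106 0.144 1.238
v -4.488 1.536 0.384
v -4.35 0.051 1.089
v -4.647 1.415 0.16
v -4.508 -0.071 0.864
v -4.696 1.284 -0.106
v -4.558 -0.201 0.598
v -4.629 1.164 -0.373
v -4.49 -0.322 0.331
v -4.455 1.072 -0.6
v -4.316 -0.413 0.104
v -4.201 1.024 -0.753
v -4.062 -0.462 -0.049
v -3.905 1.025 -0.808
v -3.767 -0.461 -0.104
v -3.614 1.076 -0.758
v -3.475 -0.41 -0.053
v -2.384 -4.409 -0.115
v -3.269 -4.038 1.288
v -2.321 -3.096 -0.422
v -3.207 -2.725 0.981
v -1.173 -4.295 0.619
v -2.059 -3.924 2.022
v -1.111 -2.982 0.312
v -1.996 -2.611 1.715
v 2.847 -3.018 1.579
v 3.274 -3.6 1.769
v 1.866 -3.72 1.631
v 2.293 -4.302 1.821
v 2.198 -3.737 2.3
v 2.804 -3.303 2.267
v 2.336 -4.017 1.133
v 2.942 -3.583 1.1
v 2.958 -4.217 1.493
v 2.873 -4.045 2.214
v 2.267 -3.275 1.186
v 2.182 -3.103 1.907
v 1.207 -1.007 -0.223
v 0.544 -1.014 0.386
v 0.54 0.313 -0.932
v -0.123 0.306 -0.324
v 2.283 0.174 0.964
v 1.62 0.167 1.572
v 1.616 1.494 0.254
v 0.953 1.487 0.863
f 2 4 1
f 5 2 1
f 1 4 3
f 3 5 1
f 2 8 4
f 6 2 5
f 6 8 2
f 4 8 3
f 7 5 3
f 3 8 7
f 7 6 5
f 8 6 7
f 10 9 13
f 10 13 11
f 11 13 14
f 11 14 12
f 13 9 15
f 13 15 14
f 14 15 16
f 14 16 12
f 15 9 17
f 15 17 16
f 16 17 18
f 16 18 12
f 17 9 19
f 17 19 18
f 18 19 20
f 18 20 12
f 19 9 21
f 19 21 20
f 20 21 22
f 20 22 12
f 21 9 23
f 21 23 22
f 22 23 24
f 22 24 12
f 23 9 25
f 23 25 24
f 24 25 26
f 24 26 12
f 25 9 27
f 25 27 26
f 26 27 28
f 26 28 12
f 27 9 29
f 27 29 28
f 28 29 30
f 28 30 12
f 29 9 31
f 29 31 30
f 30 31 32
f 30 32 12
f 31 9 33
f 31 33 32
f 32 33 34
f 32 34 12
f 33 9 35
f 33 35 34
f 34 35 36
f 34 36 12
f 35 9 37
f 35 37 36
f 36 37 38
f 36 38 12
f 37 9 39
f 37 39 38
f 38 39 40
f 38 40 12
f 39 9 41
f 39 41 40
f 40 41 42
f 40 42 12
f 41 9 10
f 41 10 42
f 42 10 11
f 42 11 12
f 44 46 43
f 47 44 43
f 43 46 45
f 45 47 43
f 44 50 46
f 48 44 47
f 48 50 44
f 46 50 45
f 49 47 45
f 45 50 49
f 49 48 47
f 50 48 49
f 51 62 56
f 51 56 52
f 51 52 58
f 51 58 61
f 51 61 62
f 52 56 60
f 56 62 55
f 62 61 53
f 61 58 57
f 58 52 59
f 54 60 55
f 54 55 53
f 54 53 57
f 54 57 59
f 54 59 60
f 55 60 56
f 53 55 62
f 57 53 61
f 59 57 58
f 60 59 52
f 64 66 63
f 67 64 63
f 63 66 65
f 65 67 63
f 64 70 66
f 68 64 67
f 68 70 64
f 66 70 65
f 69 67 65
f 65 70 69
f 69 68 67
f 70 68 69



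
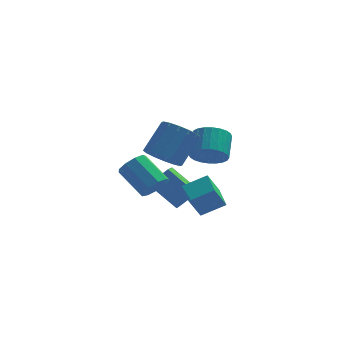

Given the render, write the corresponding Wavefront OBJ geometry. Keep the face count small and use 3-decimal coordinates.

v 0.254 2.012 -1.727
v 0.914 2.38 -1.41
v -0.193 3.457 -0.356
v -0.854 3.088 -0.673
v 0.743 2.654 -1.869
v -0.364 3.731 -0.815
v 0.343 2.627 -2.261
v -0.764 3.704 -1.207
v -0.098 2.312 -2.404
v -1.206 3.389 -1.35
v -0.376 1.857 -2.23
v -1.483 2.934 -1.175
v -0.358 1.474 -1.82
v -1.465 2.551 -0.766
v -0.055 1.342 -1.367
v -1.162 2.419 -0.313
v 0.393 1.524 -1.083
v -0.714 2.601 -0.028
v 0.776 1.934 -1.1
v -0.331 3.011 -0.045
v 2.326 0.012 -2.506
v 1.761 -0.284 -1.362
v 2.05 1.407 -2.282
v 1.484 1.112 -1.138
v 3.516 0.148 -1.882
v 2.95 -0.147 -0.738
v 3.239 1.544 -1.658
v 2.674 1.248 -0.514
v 0.564 -0.674 1.69
v 1.285 -1.352 1.721
v 2.138 -0.383 3.061
v 1.416 0.294 3.03
v 1.44 -1.008 1.374
v 2.293 -0.04 2.713
v 1.361 -0.575 1.111
v 2.213 0.393 2.451
v 1.068 -0.169 1.004
v 1.92 0.8 2.344
v 0.64 0.102 1.081
v 1.492 1.071 2.42
v 0.191 0.165 1.321
v 1.043 1.134 2.66
v -0.158 0.003 1.659
v 0.695 0.972 2.999
v -0.313 -0.34 2.007
v 0.54 0.628 3.346
v -0.233 -0.773 2.269
v 0.619 0.195 3.609
v 0.06 -1.18 2.376
v 0.912 -0.211 3.716
v 0.488 -1.451 2.3
v 1.34 -0.482 3.639
v 0.937 -1.514 2.06
v 1.789 -0.545 3.399
v -0.087 3.377 -2.265
v 0.861 3.626 -1.382
v 0.129 4.807 -2.901
v 1.077 5.056 -2.017
v 1.263 2.624 -3.503
v 2.211 2.873 -2.619
v 1.479 4.054 -4.138
v 2.427 4.303 -3.255
v 2.789 2.687 0.005
v 3.463 2.223 0.507
v 3.646 3.408 1.357
v 2.971 3.873 0.855
v 3.669 2.384 0.238
v 3.852 3.569 1.089
v 3.741 2.591 -0.065
v 3.924 3.776 0.785
v 3.668 2.812 -0.359
v 3.851 3.997 0.492
v 3.462 3.015 -0.596
v 3.644 4.2 0.254
v 3.152 3.168 -0.743
v 3.335 4.353 0.108
v 2.788 3.247 -0.775
v 2.971 4.432 0.075
v 2.423 3.242 -0.689
v 2.606 4.427 0.162
v 2.114 3.152 -0.497
v 2.297 4.337 0.353
v 1.908 2.991 -0.229
v 2.091 4.176 0.622
v 1.836 2.784 0.075
v 2.019 3.969 0.925
v 1.909 2.563 0.368
v 2.092 3.748 1.219
v 2.116 2.36 0.606
v 2.298 3.545 1.456
v 2.425 2.207 0.752
v 2.608 3.392 1.603
v 2.789 2.128 0.785
v 2.972 3.313 1.635
v 3.154 2.133 0.698
v 3.337 3.318 1.549
f 2 1 5
f 2 5 3
f 3 5 6
f 3 6 4
f 5 1 7
f 5 7 6
f 6 7 8
f 6 8 4
f 7 1 9
f 7 9 8
f 8 9 10
f 8 10 4
f 9 1 11
f 9 11 10
f 10 11 12
f 10 12 4
f 11 1 13
f 11 13 12
f 12 13 14
f 12 14 4
f 13 1 15
f 13 15 14
f 14 15 16
f 14 16 4
f 15 1 17
f 15 17 16
f 16 17 18
f 16 18 4
f 17 1 19
f 17 19 18
f 18 19 20
f 18 20 4
f 19 1 2
f 19 2 20
f 20 2 3
f 20 3 4
f 22 24 21
f 25 22 21
f 21 24 23
f 23 25 21
f 22 28 24
f 26 22 25
f 26 28 22
f 24 28 23
f 27 25 23
f 23 28 27
f 27 26 25
f 28 26 27
f 30 29 33
f 30 33 31
f 31 33 34
f 31 34 32
f 33 29 35
f 33 35 34
f 34 35 36
f 34 36 32
f 35 29 37
f 35 37 36
f 36 37 38
f 36 38 32
f 37 29 39
f 37 39 38
f 38 39 40
f 38 40 32
f 39 29 41
f 39 41 40
f 40 41 42
f 40 42 32
f 41 29 43
f 41 43 42
f 42 43 44
f 42 44 32
f 43 29 45
f 43 45 44
f 44 45 46
f 44 46 32
f 45 29 47
f 45 47 46
f 46 47 48
f 46 48 32
f 47 29 49
f 47 49 48
f 48 49 50
f 48 50 32
f 49 29 51
f 49 51 50
f 50 51 52
f 50 52 32
f 51 29 53
f 51 53 52
f 52 53 54
f 52 54 32
f 53 29 30
f 53 30 54
f 54 30 31
f 54 31 32
f 56 58 55
f 59 56 55
f 55 58 57
f 57 59 55
f 56 62 58
f 60 56 59
f 60 62 56
f 58 62 57
f 61 59 57
f 57 62 61
f 61 60 59
f 62 60 61
f 64 63 67
f 64 67 65
f 65 67 68
f 65 68 66
f 67 63 69
f 67 69 68
f 68 69 70
f 68 70 66
f 69 63 71
f 69 71 70
f 70 71 72
f 70 72 66
f 71 63 73
f 71 73 72
f 72 73 74
f 72 74 66
f 73 63 75
f 73 75 74
f 74 75 76
f 74 76 66
f 75 63 77
f 75 77 76
f 76 77 78
f 76 78 66
f 77 63 79
f 77 79 78
f 78 79 80
f 78 80 66
f 79 63 81
f 79 81 80
f 80 81 82
f 80 82 66
f 81 63 83
f 81 83 82
f 82 83 84
f 82 84 66
f 83 63 85
f 83 85 84
f 84 85 86
f 84 86 66
f 85 63 87
f 85 87 86
f 86 87 88
f 86 88 66
f 87 63 89
f 87 89 88
f 88 89 90
f 88 90 66
f 89 63 91
f 89 91 90
f 90 91 92
f 90 92 66
f 91 63 93
f 91 93 92
f 92 93 94
f 92 94 66
f 93 63 95
f 93 95 94
f 94 95 96
f 94 96 66
f 95 63 64
f 95 64 96
f 96 64 65
f 96 65 66



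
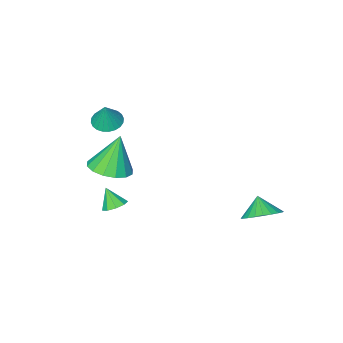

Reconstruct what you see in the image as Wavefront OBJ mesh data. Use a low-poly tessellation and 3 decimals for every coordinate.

v 3.032 -1.747 -2.347
v 3.646 -1.863 -2.484
v 3.128 -2.313 -1.433
v 3.612 -1.494 -2.252
v 3.306 -1.243 -2.064
v 2.872 -1.228 -2.009
v 2.513 -1.456 -2.112
v 2.396 -1.82 -2.326
v 2.577 -2.15 -2.549
v 2.971 -2.291 -2.678
v 3.393 -2.178 -2.652
v -2.13 2.454 -2.731
v -1.677 3.083 -2.115
v -2.35 1.806 -1.909
v -2.039 3.216 -2.106
v -2.415 3.234 -2.192
v -2.748 3.133 -2.361
v -2.987 2.929 -2.586
v -3.095 2.652 -2.833
v -3.056 2.346 -3.064
v -2.877 2.055 -3.245
v -2.583 1.826 -3.348
v -2.221 1.692 -3.356
v -1.845 1.674 -3.27
v -1.512 1.775 -3.102
v -1.274 1.979 -2.877
v -1.166 2.256 -2.63
v -1.204 2.563 -2.398
v -1.384 2.853 -2.218
v 2.125 -3.58 2.016
v 2.772 -3.95 1.94
v 2.455 -3.26 3.264
v 2.849 -3.682 1.851
v 2.816 -3.399 1.787
v 2.677 -3.143 1.758
v 2.455 -2.953 1.768
v 2.182 -2.859 1.817
v 1.9 -2.874 1.895
v 1.653 -2.997 1.992
v 1.478 -3.209 2.092
v 1.401 -3.477 2.181
v 1.434 -3.761 2.245
v 1.573 -4.017 2.274
v 1.795 -4.206 2.263
v 2.068 -4.3 2.215
v 2.35 -4.285 2.137
v 2.597 -4.162 2.04
v 3.079 -2.016 0.144
v 4.095 -1.868 0.479
v 2.461 -2.044 2.036
v 3.886 -1.353 0.418
v 3.461 -1.015 0.284
v 2.934 -0.946 0.113
v 2.445 -1.164 -0.05
v 2.127 -1.61 -0.161
v 2.063 -2.164 -0.19
v 2.272 -2.679 -0.129
v 2.697 -3.017 0.005
v 3.225 -3.086 0.176
v 3.714 -2.868 0.339
v 4.032 -2.422 0.45
f 2 1 4
f 2 4 3
f 4 1 5
f 4 5 3
f 5 1 6
f 5 6 3
f 6 1 7
f 6 7 3
f 7 1 8
f 7 8 3
f 8 1 9
f 8 9 3
f 9 1 10
f 9 10 3
f 10 1 11
f 10 11 3
f 11 1 2
f 11 2 3
f 13 12 15
f 13 15 14
f 15 12 16
f 15 16 14
f 16 12 17
f 16 17 14
f 17 12 18
f 17 18 14
f 18 12 19
f 18 19 14
f 19 12 20
f 19 20 14
f 20 12 21
f 20 21 14
f 21 12 22
f 21 22 14
f 22 12 23
f 22 23 14
f 23 12 24
f 23 24 14
f 24 12 25
f 24 25 14
f 25 12 26
f 25 26 14
f 26 12 27
f 26 27 14
f 27 12 28
f 27 28 14
f 28 12 29
f 28 29 14
f 29 12 13
f 29 13 14
f 31 30 33
f 31 33 32
f 33 30 34
f 33 34 32
f 34 30 35
f 34 35 32
f 35 30 36
f 35 36 32
f 36 30 37
f 36 37 32
f 37 30 38
f 37 38 32
f 38 30 39
f 38 39 32
f 39 30 40
f 39 40 32
f 40 30 41
f 40 41 32
f 41 30 42
f 41 42 32
f 42 30 43
f 42 43 32
f 43 30 44
f 43 44 32
f 44 30 45
f 44 45 32
f 45 30 46
f 45 46 32
f 46 30 47
f 46 47 32
f 47 30 31
f 47 31 32
f 49 48 51
f 49 51 50
f 51 48 52
f 51 52 50
f 52 48 53
f 52 53 50
f 53 48 54
f 53 54 50
f 54 48 55
f 54 55 50
f 55 48 56
f 55 56 50
f 56 48 57
f 56 57 50
f 57 48 58
f 57 58 50
f 58 48 59
f 58 59 50
f 59 48 60
f 59 60 50
f 60 48 61
f 60 61 50
f 61 48 49
f 61 49 50



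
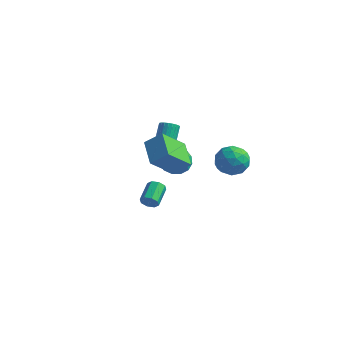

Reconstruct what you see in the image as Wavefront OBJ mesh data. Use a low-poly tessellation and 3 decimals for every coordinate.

v -1.163 2.001 -0.666
v -0.558 1.634 -1.359
v -0.277 1.399 0.426
v -0.372 2.1 -1.253
v -0.398 2.539 -0.99
v -0.629 2.834 -0.641
v -1.003 2.906 -0.298
v -1.42 2.735 -0.054
v -1.768 2.368 0.027
v -1.954 1.902 -0.079
v -1.928 1.463 -0.342
v -1.697 1.168 -0.692
v -1.323 1.096 -1.035
v -0.906 1.267 -1.279
v 1.827 1.52 1.247
v 2.245 1.939 0.403
v 3.315 0.901 1.677
v 3.733 1.32 0.833
v 3.405 1.925 1.601
v 2.486 2.307 1.335
v 3.074 0.533 0.745
v 2.155 0.915 0.479
v 3.016 1.329 0.093
v 3.221 2.189 0.622
v 2.339 0.651 1.458
v 2.544 1.511 1.987
v 1.906 1.784 0.787
v 3.654 1.056 1.293
v 3.462 1.412 1.744
v 3.708 1.658 1.248
v 2.047 2 1.335
v 2.293 2.246 0.839
v 2.975 2.238 1.543
v 3.267 0.594 1.241
v 3.513 0.84 0.745
v 1.852 1.182 0.832
v 2.098 1.428 0.336
v 2.585 0.602 0.537
v 2.604 1.671 0.109
v 3.479 1.307 0.362
v 3.091 0.845 0.31
v 2.551 1.07 0.154
v 2.725 2.177 0.42
v 3.599 1.813 0.673
v 3.407 2.169 1.124
v 2.866 2.393 0.968
v 3.178 1.818 0.238
v 1.961 1.027 1.407
v 2.835 0.663 1.66
v 2.694 0.447 1.112
v 2.153 0.671 0.956
v 2.081 1.533 1.718
v 2.956 1.169 1.971
v 3.009 1.77 1.926
v 2.469 1.995 1.77
v 2.382 1.022 1.842
v -2.166 2.513 -0.045
v -1.727 2.853 -0.242
v -2.014 3.808 0.769
v -2.454 3.467 0.965
v -1.903 2.932 -0.367
v -2.191 3.887 0.644
v -2.12 2.947 -0.442
v -2.408 3.902 0.568
v -2.344 2.895 -0.458
v -2.632 3.85 0.553
v -2.541 2.786 -0.41
v -2.828 3.741 0.601
v -2.681 2.635 -0.307
v -2.968 3.59 0.704
v -2.742 2.465 -0.164
v -3.03 3.42 0.847
v -2.716 2.302 -0.003
v -3.003 3.257 1.008
v -2.606 2.172 0.151
v -2.893 3.127 1.162
v -2.429 2.093 0.276
v -2.717 3.048 1.287
v -2.212 2.078 0.352
v -2.5 3.033 1.362
v -1.988 2.13 0.367
v -2.276 3.085 1.378
v -1.792 2.239 0.319
v -2.079 3.194 1.33
v -1.652 2.39 0.216
v -1.939 3.345 1.227
v -1.59 2.56 0.073
v -1.878 3.515 1.084
v -1.617 2.723 -0.088
v -1.904 3.678 0.923
v 2.015 -3.264 2.45
v 1.455 -4.566 3.775
v 0.966 -2.191 3.06
v 0.406 -3.493 4.385
v 2.854 -2.867 3.195
v 2.294 -4.169 4.52
v 1.805 -1.794 3.805
v 1.245 -3.096 5.13
v -1.724 0.226 -3.307
v -1.542 0.453 -3.785
v -1.854 1.701 -3.312
v -2.036 1.474 -2.833
v -1.959 0.354 -3.798
v -2.271 1.601 -3.325
v -2.238 0.18 -3.524
v -2.55 1.427 -3.051
v -2.216 0.033 -3.122
v -2.528 1.28 -2.648
v -1.906 -0.001 -2.828
v -2.218 1.247 -2.355
v -1.489 0.099 -2.815
v -1.801 1.346 -2.342
v -1.21 0.273 -3.089
v -1.522 1.52 -2.616
v -1.232 0.42 -3.492
v -1.544 1.667 -3.018
f 2 1 4
f 2 4 3
f 4 1 5
f 4 5 3
f 5 1 6
f 5 6 3
f 6 1 7
f 6 7 3
f 7 1 8
f 7 8 3
f 8 1 9
f 8 9 3
f 9 1 10
f 9 10 3
f 10 1 11
f 10 11 3
f 11 1 12
f 11 12 3
f 12 1 13
f 12 13 3
f 13 1 14
f 13 14 3
f 14 1 2
f 14 2 3
f 15 52 31
f 52 26 55
f 31 55 20
f 52 55 31
f 15 31 27
f 31 20 32
f 27 32 16
f 31 32 27
f 15 27 36
f 27 16 37
f 36 37 22
f 27 37 36
f 15 36 48
f 36 22 51
f 48 51 25
f 36 51 48
f 15 48 52
f 48 25 56
f 52 56 26
f 48 56 52
f 16 32 43
f 32 20 46
f 43 46 24
f 32 46 43
f 20 55 33
f 55 26 54
f 33 54 19
f 55 54 33
f 26 56 53
f 56 25 49
f 53 49 17
f 56 49 53
f 25 51 50
f 51 22 38
f 50 38 21
f 51 38 50
f 22 37 42
f 37 16 39
f 42 39 23
f 37 39 42
f 18 44 30
f 44 24 45
f 30 45 19
f 44 45 30
f 18 30 28
f 30 19 29
f 28 29 17
f 30 29 28
f 18 28 35
f 28 17 34
f 35 34 21
f 28 34 35
f 18 35 40
f 35 21 41
f 40 41 23
f 35 41 40
f 18 40 44
f 40 23 47
f 44 47 24
f 40 47 44
f 19 45 33
f 45 24 46
f 33 46 20
f 45 46 33
f 17 29 53
f 29 19 54
f 53 54 26
f 29 54 53
f 21 34 50
f 34 17 49
f 50 49 25
f 34 49 50
f 23 41 42
f 41 21 38
f 42 38 22
f 41 38 42
f 24 47 43
f 47 23 39
f 43 39 16
f 47 39 43
f 58 57 61
f 58 61 59
f 59 61 62
f 59 62 60
f 61 57 63
f 61 63 62
f 62 63 64
f 62 64 60
f 63 57 65
f 63 65 64
f 64 65 66
f 64 66 60
f 65 57 67
f 65 67 66
f 66 67 68
f 66 68 60
f 67 57 69
f 67 69 68
f 68 69 70
f 68 70 60
f 69 57 71
f 69 71 70
f 70 71 72
f 70 72 60
f 71 57 73
f 71 73 72
f 72 73 74
f 72 74 60
f 73 57 75
f 73 75 74
f 74 75 76
f 74 76 60
f 75 57 77
f 75 77 76
f 76 77 78
f 76 78 60
f 77 57 79
f 77 79 78
f 78 79 80
f 78 80 60
f 79 57 81
f 79 81 80
f 80 81 82
f 80 82 60
f 81 57 83
f 81 83 82
f 82 83 84
f 82 84 60
f 83 57 85
f 83 85 84
f 84 85 86
f 84 86 60
f 85 57 87
f 85 87 86
f 86 87 88
f 86 88 60
f 87 57 89
f 87 89 88
f 88 89 90
f 88 90 60
f 89 57 58
f 89 58 90
f 90 58 59
f 90 59 60
f 92 94 91
f 95 92 91
f 91 94 93
f 93 95 91
f 92 98 94
f 96 92 95
f 96 98 92
f 94 98 93
f 97 95 93
f 93 98 97
f 97 96 95
f 98 96 97
f 100 99 103
f 100 103 101
f 101 103 104
f 101 104 102
f 103 99 105
f 103 105 104
f 104 105 106
f 104 106 102
f 105 99 107
f 105 107 106
f 106 107 108
f 106 108 102
f 107 99 109
f 107 109 108
f 108 109 110
f 108 110 102
f 109 99 111
f 109 111 110
f 110 111 112
f 110 112 102
f 111 99 113
f 111 113 112
f 112 113 114
f 112 114 102
f 113 99 115
f 113 115 114
f 114 115 116
f 114 116 102
f 115 99 100
f 115 100 116
f 116 100 101
f 116 101 102



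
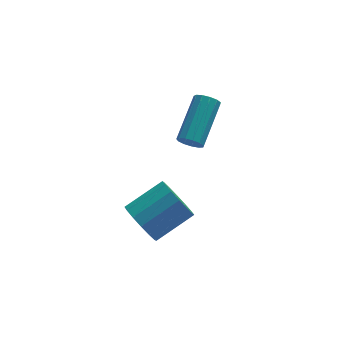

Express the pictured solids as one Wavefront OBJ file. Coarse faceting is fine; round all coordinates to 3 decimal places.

v 0.482 -0.215 1.998
v 0.924 -0.326 1.245
v 2.339 0.124 2.009
v 1.898 0.235 2.762
v 0.789 0.109 1.24
v 2.204 0.559 2.003
v 0.571 0.457 1.437
v 1.986 0.907 2.201
v 0.33 0.625 1.785
v 1.745 1.075 2.549
v 0.13 0.568 2.19
v 1.545 1.018 2.954
v 0.024 0.301 2.544
v 1.439 0.751 3.307
v 0.041 -0.104 2.751
v 1.456 0.346 3.515
v 0.176 -0.539 2.757
v 1.591 -0.089 3.52
v 0.394 -0.887 2.559
v 1.809 -0.437 3.323
v 0.635 -1.055 2.211
v 2.05 -0.605 2.975
v 0.835 -0.998 1.806
v 2.25 -0.548 2.57
v 0.941 -0.731 1.453
v 2.356 -0.281 2.216
v 2.882 3.045 3.034
v 3.206 3.108 2.633
v 4.143 4.598 3.624
v 3.818 4.535 4.026
v 2.978 3.285 2.583
v 3.914 4.775 3.575
v 2.719 3.386 2.676
v 3.655 4.875 3.668
v 2.512 3.378 2.883
v 3.448 4.868 3.875
v 2.422 3.265 3.138
v 3.358 4.754 4.13
v 2.478 3.082 3.36
v 3.415 4.571 4.352
v 2.663 2.887 3.478
v 3.599 4.377 4.47
v 2.917 2.743 3.456
v 3.853 4.232 4.447
v 3.16 2.694 3.299
v 4.096 4.184 4.291
v 3.314 2.757 3.058
v 4.251 4.247 4.05
v 3.332 2.912 2.81
v 4.268 4.402 3.802
f 2 1 5
f 2 5 3
f 3 5 6
f 3 6 4
f 5 1 7
f 5 7 6
f 6 7 8
f 6 8 4
f 7 1 9
f 7 9 8
f 8 9 10
f 8 10 4
f 9 1 11
f 9 11 10
f 10 11 12
f 10 12 4
f 11 1 13
f 11 13 12
f 12 13 14
f 12 14 4
f 13 1 15
f 13 15 14
f 14 15 16
f 14 16 4
f 15 1 17
f 15 17 16
f 16 17 18
f 16 18 4
f 17 1 19
f 17 19 18
f 18 19 20
f 18 20 4
f 19 1 21
f 19 21 20
f 20 21 22
f 20 22 4
f 21 1 23
f 21 23 22
f 22 23 24
f 22 24 4
f 23 1 25
f 23 25 24
f 24 25 26
f 24 26 4
f 25 1 2
f 25 2 26
f 26 2 3
f 26 3 4
f 28 27 31
f 28 31 29
f 29 31 32
f 29 32 30
f 31 27 33
f 31 33 32
f 32 33 34
f 32 34 30
f 33 27 35
f 33 35 34
f 34 35 36
f 34 36 30
f 35 27 37
f 35 37 36
f 36 37 38
f 36 38 30
f 37 27 39
f 37 39 38
f 38 39 40
f 38 40 30
f 39 27 41
f 39 41 40
f 40 41 42
f 40 42 30
f 41 27 43
f 41 43 42
f 42 43 44
f 42 44 30
f 43 27 45
f 43 45 44
f 44 45 46
f 44 46 30
f 45 27 47
f 45 47 46
f 46 47 48
f 46 48 30
f 47 27 49
f 47 49 48
f 48 49 50
f 48 50 30
f 49 27 28
f 49 28 50
f 50 28 29
f 50 29 30



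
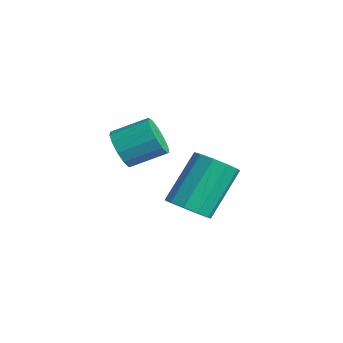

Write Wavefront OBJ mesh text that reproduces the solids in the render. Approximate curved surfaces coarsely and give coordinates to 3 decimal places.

v 1.958 -2.103 -2.358
v 2.336 -1.634 -2.653
v 1.96 -0.529 -1.376
v 1.582 -0.997 -1.082
v 1.95 -1.598 -2.798
v 1.574 -0.492 -1.522
v 1.567 -1.754 -2.776
v 1.191 -0.648 -1.499
v 1.334 -2.043 -2.594
v 0.958 -0.938 -1.317
v 1.339 -2.356 -2.322
v 0.963 -1.25 -1.045
v 1.58 -2.571 -2.064
v 1.204 -1.466 -0.787
v 1.966 -2.608 -1.918
v 1.59 -1.502 -0.642
v 2.349 -2.452 -1.941
v 1.973 -1.346 -0.664
v 2.582 -2.162 -2.123
v 2.206 -1.057 -0.846
v 2.577 -1.85 -2.395
v 2.201 -0.744 -1.118
v 1.931 -4.036 0.473
v 2.142 -4.373 0.935
v 2.54 -3.502 1.389
v 2.329 -3.164 0.927
v 2.392 -4.364 0.7
v 2.79 -3.493 1.153
v 2.496 -4.251 0.392
v 2.894 -3.38 0.846
v 2.42 -4.07 0.11
v 2.818 -3.198 0.564
v 2.189 -3.878 -0.057
v 2.587 -3.006 0.397
v 1.876 -3.736 -0.055
v 2.274 -2.864 0.399
v 1.581 -3.689 0.114
v 1.978 -2.817 0.568
v 1.396 -3.752 0.397
v 1.794 -2.881 0.851
v 1.382 -3.906 0.705
v 1.78 -3.034 1.158
v 1.542 -4.1 0.938
v 1.94 -3.229 1.392
v 1.825 -4.275 1.024
v 2.223 -3.403 1.478
f 2 1 5
f 2 5 3
f 3 5 6
f 3 6 4
f 5 1 7
f 5 7 6
f 6 7 8
f 6 8 4
f 7 1 9
f 7 9 8
f 8 9 10
f 8 10 4
f 9 1 11
f 9 11 10
f 10 11 12
f 10 12 4
f 11 1 13
f 11 13 12
f 12 13 14
f 12 14 4
f 13 1 15
f 13 15 14
f 14 15 16
f 14 16 4
f 15 1 17
f 15 17 16
f 16 17 18
f 16 18 4
f 17 1 19
f 17 19 18
f 18 19 20
f 18 20 4
f 19 1 21
f 19 21 20
f 20 21 22
f 20 22 4
f 21 1 2
f 21 2 22
f 22 2 3
f 22 3 4
f 24 23 27
f 24 27 25
f 25 27 28
f 25 28 26
f 27 23 29
f 27 29 28
f 28 29 30
f 28 30 26
f 29 23 31
f 29 31 30
f 30 31 32
f 30 32 26
f 31 23 33
f 31 33 32
f 32 33 34
f 32 34 26
f 33 23 35
f 33 35 34
f 34 35 36
f 34 36 26
f 35 23 37
f 35 37 36
f 36 37 38
f 36 38 26
f 37 23 39
f 37 39 38
f 38 39 40
f 38 40 26
f 39 23 41
f 39 41 40
f 40 41 42
f 40 42 26
f 41 23 43
f 41 43 42
f 42 43 44
f 42 44 26
f 43 23 45
f 43 45 44
f 44 45 46
f 44 46 26
f 45 23 24
f 45 24 46
f 46 24 25
f 46 25 26



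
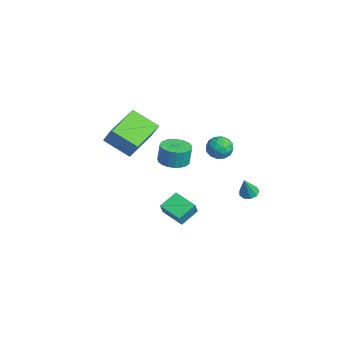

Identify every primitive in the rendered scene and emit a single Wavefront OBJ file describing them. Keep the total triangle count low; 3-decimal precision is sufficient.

v -0.977 2.074 0.423
v -0.401 1.641 0.19
v -1.139 1.339 1.39
v -0.563 0.906 1.157
v -0.431 1.606 1.414
v -0.331 2.06 0.817
v -1.209 0.92 0.763
v -1.109 1.374 0.166
v -0.544 0.928 0.401
v -0.063 1.352 0.803
v -1.477 1.628 0.777
v -0.996 2.052 1.179
v -0.675 1.922 0.222
v -0.865 1.058 1.358
v -0.787 1.47 1.509
v -0.449 1.215 1.373
v -0.634 2.168 0.59
v -0.295 1.914 0.453
v -0.313 1.893 1.173
v -1.245 1.066 1.127
v -0.906 0.812 0.99
v -1.091 1.765 0.207
v -0.753 1.51 0.071
v -1.227 1.087 0.407
v -0.421 1.248 0.209
v -0.515 0.817 0.777
v -0.895 0.825 0.545
v -0.837 1.091 0.194
v -0.138 1.498 0.445
v -0.233 1.066 1.014
v -0.155 1.477 1.165
v -0.097 1.744 0.814
v -0.222 1.079 0.569
v -1.307 1.914 0.566
v -1.402 1.482 1.135
v -1.443 1.236 0.766
v -1.385 1.503 0.415
v -1.025 2.163 0.803
v -1.119 1.732 1.371
v -0.703 1.889 1.386
v -0.645 2.155 1.035
v -1.318 1.901 1.011
v 2.601 1.854 -0.482
v 3.046 2.1 -0.523
v 2.919 1.466 0.662
v 2.806 2.311 -0.384
v 2.469 2.309 -0.292
v 2.195 2.093 -0.288
v 2.11 1.766 -0.376
v 2.255 1.481 -0.513
v 2.562 1.37 -0.636
v 2.888 1.485 -0.687
v 3.079 1.774 -0.642
v 1.48 -1.257 -2.962
v 0.39 -1.902 -2.593
v 1.097 -0.302 -2.426
v 0.006 -0.948 -2.057
v 1.914 -1.532 -2.163
v 0.823 -2.178 -1.794
v 1.53 -0.578 -1.627
v 0.44 -1.223 -1.258
v 0.076 -1.231 0.874
v 0.512 -0.554 0.786
v 0.539 -0.432 1.858
v 0.104 -1.109 1.946
v 0.197 -0.436 0.78
v 0.224 -0.313 1.853
v -0.139 -0.455 0.791
v -0.112 -0.333 1.863
v -0.438 -0.608 0.816
v -0.411 -0.486 1.889
v -0.648 -0.869 0.851
v -0.621 -0.747 1.924
v -0.733 -1.193 0.89
v -0.705 -1.071 1.963
v -0.677 -1.523 0.926
v -0.65 -1.401 1.999
v -0.492 -1.803 0.953
v -0.465 -1.681 2.026
v -0.208 -1.984 0.967
v -0.181 -1.862 2.039
v 0.125 -2.035 0.964
v 0.152 -1.912 2.037
v 0.45 -1.946 0.946
v 0.477 -1.824 2.018
v 0.71 -1.734 0.915
v 0.737 -1.612 1.988
v 0.86 -1.436 0.877
v 0.887 -1.313 1.95
v 0.875 -1.101 0.839
v 0.902 -0.979 1.911
v 0.752 -0.789 0.806
v 0.779 -0.667 1.879
v -3.018 -2.591 -0.441
v -4.021 -3.705 0.401
v -4.414 -1.002 -0.001
v -5.417 -2.117 0.841
v -2.403 -2.343 0.619
v -3.406 -3.458 1.461
v -3.799 -0.755 1.059
v -4.802 -1.869 1.901
f 1 38 17
f 38 12 41
f 17 41 6
f 38 41 17
f 1 17 13
f 17 6 18
f 13 18 2
f 17 18 13
f 1 13 22
f 13 2 23
f 22 23 8
f 13 23 22
f 1 22 34
f 22 8 37
f 34 37 11
f 22 37 34
f 1 34 38
f 34 11 42
f 38 42 12
f 34 42 38
f 2 18 29
f 18 6 32
f 29 32 10
f 18 32 29
f 6 41 19
f 41 12 40
f 19 40 5
f 41 40 19
f 12 42 39
f 42 11 35
f 39 35 3
f 42 35 39
f 11 37 36
f 37 8 24
f 36 24 7
f 37 24 36
f 8 23 28
f 23 2 25
f 28 25 9
f 23 25 28
f 4 30 16
f 30 10 31
f 16 31 5
f 30 31 16
f 4 16 14
f 16 5 15
f 14 15 3
f 16 15 14
f 4 14 21
f 14 3 20
f 21 20 7
f 14 20 21
f 4 21 26
f 21 7 27
f 26 27 9
f 21 27 26
f 4 26 30
f 26 9 33
f 30 33 10
f 26 33 30
f 5 31 19
f 31 10 32
f 19 32 6
f 31 32 19
f 3 15 39
f 15 5 40
f 39 40 12
f 15 40 39
f 7 20 36
f 20 3 35
f 36 35 11
f 20 35 36
f 9 27 28
f 27 7 24
f 28 24 8
f 27 24 28
f 10 33 29
f 33 9 25
f 29 25 2
f 33 25 29
f 44 43 46
f 44 46 45
f 46 43 47
f 46 47 45
f 47 43 48
f 47 48 45
f 48 43 49
f 48 49 45
f 49 43 50
f 49 50 45
f 50 43 51
f 50 51 45
f 51 43 52
f 51 52 45
f 52 43 53
f 52 53 45
f 53 43 44
f 53 44 45
f 55 57 54
f 58 55 54
f 54 57 56
f 56 58 54
f 55 61 57
f 59 55 58
f 59 61 55
f 57 61 56
f 60 58 56
f 56 61 60
f 60 59 58
f 61 59 60
f 63 62 66
f 63 66 64
f 64 66 67
f 64 67 65
f 66 62 68
f 66 68 67
f 67 68 69
f 67 69 65
f 68 62 70
f 68 70 69
f 69 70 71
f 69 71 65
f 70 62 72
f 70 72 71
f 71 72 73
f 71 73 65
f 72 62 74
f 72 74 73
f 73 74 75
f 73 75 65
f 74 62 76
f 74 76 75
f 75 76 77
f 75 77 65
f 76 62 78
f 76 78 77
f 77 78 79
f 77 79 65
f 78 62 80
f 78 80 79
f 79 80 81
f 79 81 65
f 80 62 82
f 80 82 81
f 81 82 83
f 81 83 65
f 82 62 84
f 82 84 83
f 83 84 85
f 83 85 65
f 84 62 86
f 84 86 85
f 85 86 87
f 85 87 65
f 86 62 88
f 86 88 87
f 87 88 89
f 87 89 65
f 88 62 90
f 88 90 89
f 89 90 91
f 89 91 65
f 90 62 92
f 90 92 91
f 91 92 93
f 91 93 65
f 92 62 63
f 92 63 93
f 93 63 64
f 93 64 65
f 95 97 94
f 98 95 94
f 94 97 96
f 96 98 94
f 95 101 97
f 99 95 98
f 99 101 95
f 97 101 96
f 100 98 96
f 96 101 100
f 100 99 98
f 101 99 100

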